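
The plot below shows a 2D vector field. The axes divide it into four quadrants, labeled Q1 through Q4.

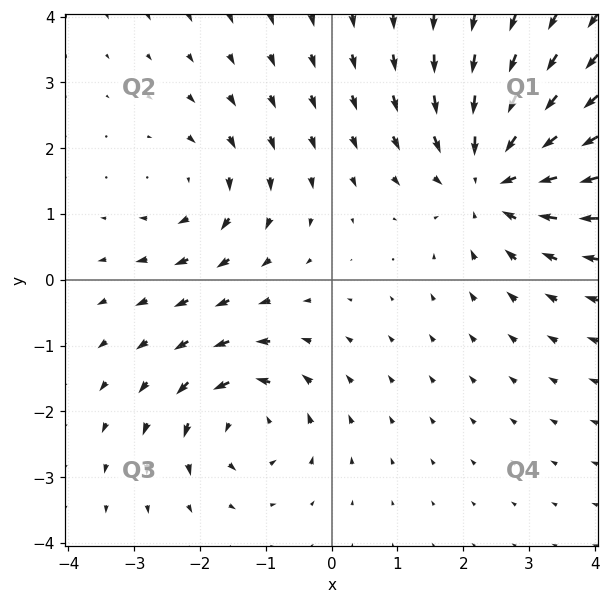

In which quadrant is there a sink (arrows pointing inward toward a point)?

The sink sits at approximately (2.4, 1.6), which lies in quadrant Q1. The divergence there is about -4, negative as expected for a sink.

Q1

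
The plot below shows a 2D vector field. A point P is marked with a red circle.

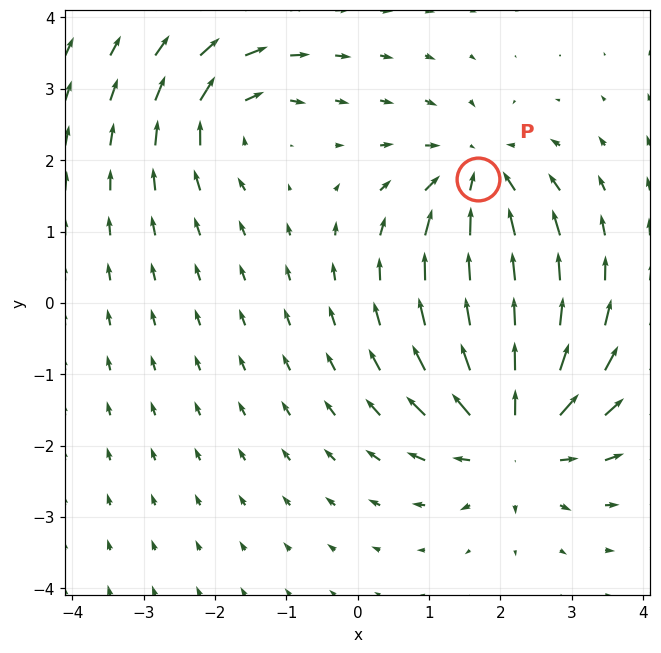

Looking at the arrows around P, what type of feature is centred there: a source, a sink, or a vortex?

At P (1.7, 1.7) the arrows converge inward. Divergence about -4, curl ≈0 — negative divergence with near-zero curl is a sink.

sink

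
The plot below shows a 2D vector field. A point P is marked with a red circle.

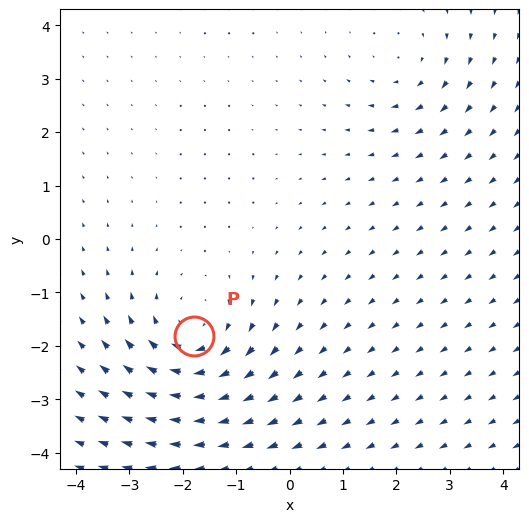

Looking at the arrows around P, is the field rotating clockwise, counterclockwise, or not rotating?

Near P at (-1.8, -1.8) the arrows circulate clockwise. The curl (z-component) there is about -4; negative curl means clockwise rotation.

clockwise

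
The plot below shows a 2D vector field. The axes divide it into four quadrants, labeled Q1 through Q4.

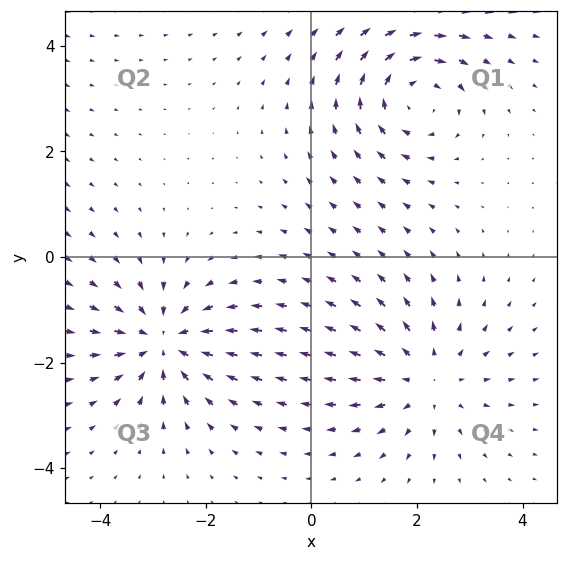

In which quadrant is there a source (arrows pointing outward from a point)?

The source sits at approximately (2.2, -2.3), which lies in quadrant Q4. The divergence there is about +4, positive as expected for a source.

Q4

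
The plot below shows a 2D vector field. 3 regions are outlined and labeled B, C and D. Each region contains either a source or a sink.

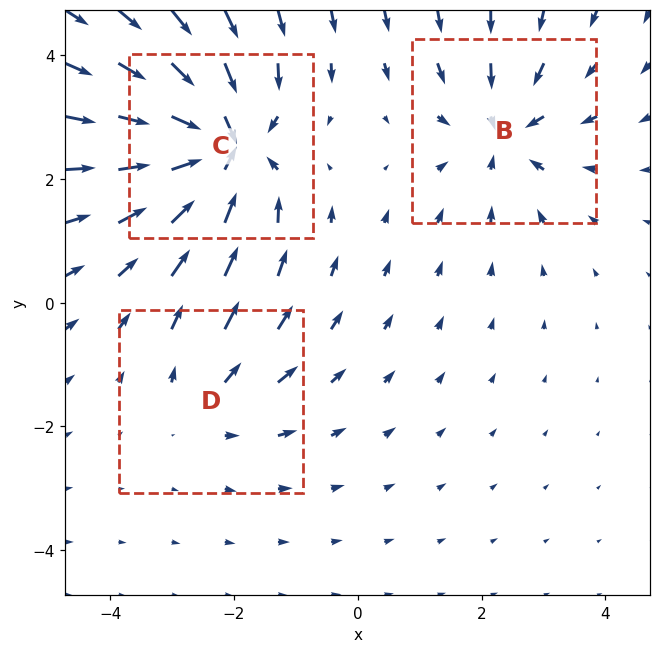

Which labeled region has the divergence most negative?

C

Divergence at each region's feature centre — B: about -3, C: about -5, D: about +2. Region C is most negative.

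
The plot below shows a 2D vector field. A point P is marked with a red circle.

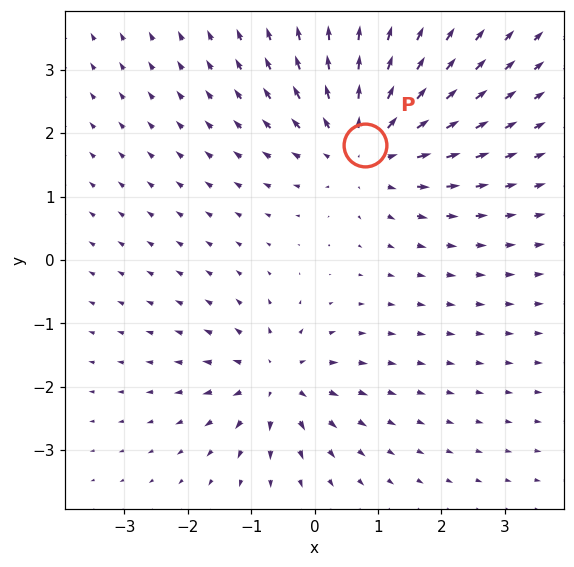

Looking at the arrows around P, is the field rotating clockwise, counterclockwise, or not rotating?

not rotating

Near P at (0.8, 1.8) the arrows show no circulation. The curl there is ≈0.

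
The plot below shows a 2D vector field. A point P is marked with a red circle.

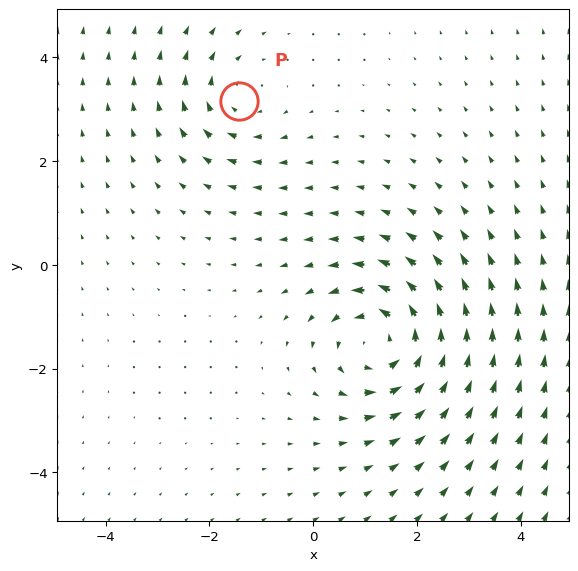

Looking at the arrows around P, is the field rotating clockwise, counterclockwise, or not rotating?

Near P at (-1.4, 3.2) the arrows circulate clockwise. The curl (z-component) there is about -3; negative curl means clockwise rotation.

clockwise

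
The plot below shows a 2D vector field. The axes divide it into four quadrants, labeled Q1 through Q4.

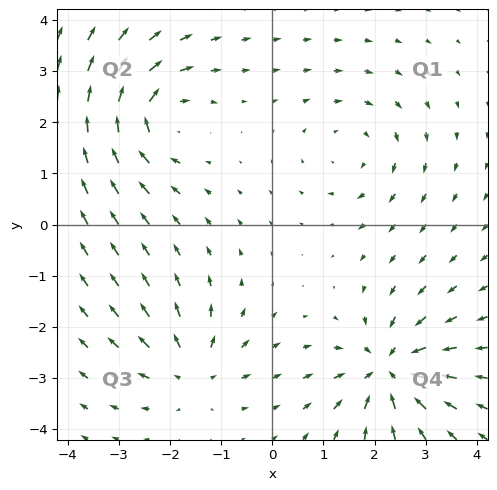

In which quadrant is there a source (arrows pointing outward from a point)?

The source sits at approximately (-1.6, -2.8), which lies in quadrant Q3. The divergence there is about +3, positive as expected for a source.

Q3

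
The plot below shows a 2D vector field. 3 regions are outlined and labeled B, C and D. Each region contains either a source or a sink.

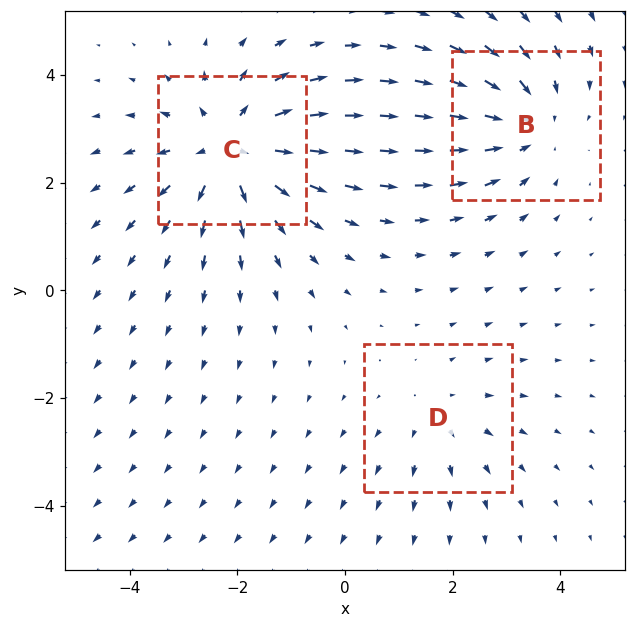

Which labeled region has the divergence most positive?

Divergence at each region's feature centre — B: about -3, C: about +4, D: about +2. Region C is most positive.

C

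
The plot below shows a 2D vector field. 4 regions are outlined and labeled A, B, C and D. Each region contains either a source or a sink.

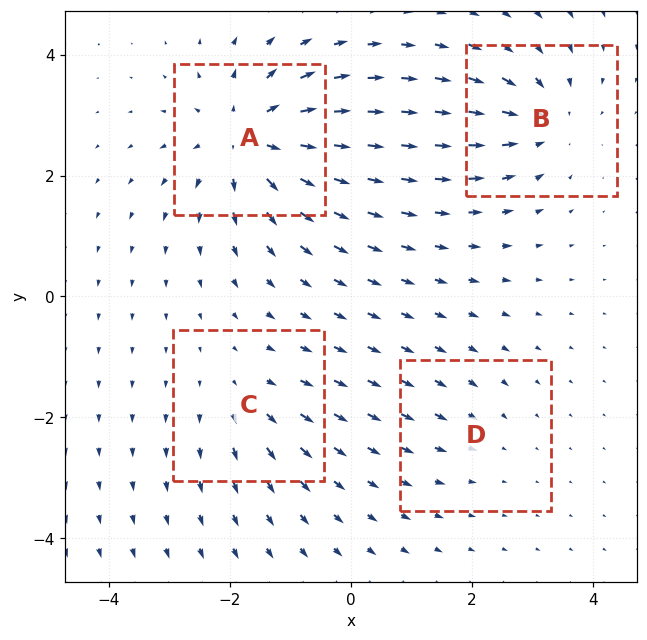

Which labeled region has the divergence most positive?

Divergence at each region's feature centre — A: about +7, B: about -5, C: about +3, D: about -2. Region A is most positive.

A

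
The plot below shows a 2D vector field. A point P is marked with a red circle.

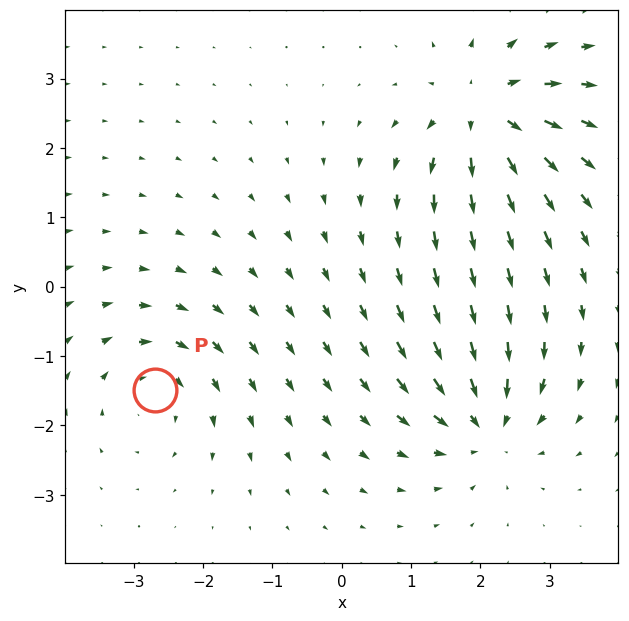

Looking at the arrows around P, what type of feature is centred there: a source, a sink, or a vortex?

At P (-2.7, -1.5) the arrows circulate clockwise. Divergence ≈0, curl about -4 — near-zero divergence with nonzero curl is a vortex.

vortex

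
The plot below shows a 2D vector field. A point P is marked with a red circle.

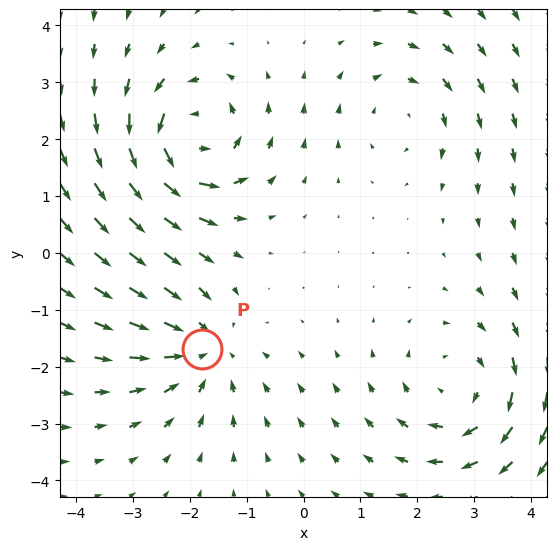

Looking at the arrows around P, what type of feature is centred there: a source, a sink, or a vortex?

sink

At P (-1.8, -1.7) the arrows converge inward. Divergence about -3, curl ≈0 — negative divergence with near-zero curl is a sink.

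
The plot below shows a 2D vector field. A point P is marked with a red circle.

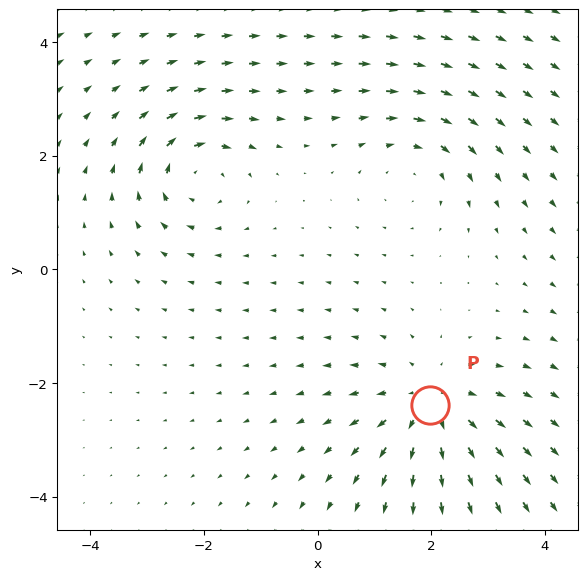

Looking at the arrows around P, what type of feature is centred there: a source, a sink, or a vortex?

At P (2.0, -2.4) the arrows spread outward. Divergence about +4, curl ≈0 — positive divergence with near-zero curl is a source.

source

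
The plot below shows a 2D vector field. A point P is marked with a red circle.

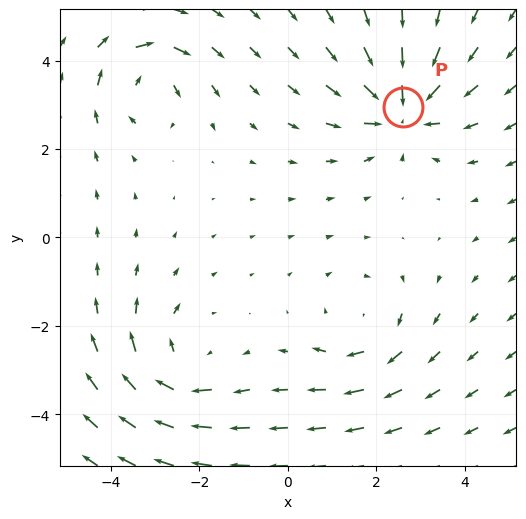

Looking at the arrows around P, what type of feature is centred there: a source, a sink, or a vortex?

sink

At P (2.6, 2.9) the arrows converge inward. Divergence about -5, curl ≈0 — negative divergence with near-zero curl is a sink.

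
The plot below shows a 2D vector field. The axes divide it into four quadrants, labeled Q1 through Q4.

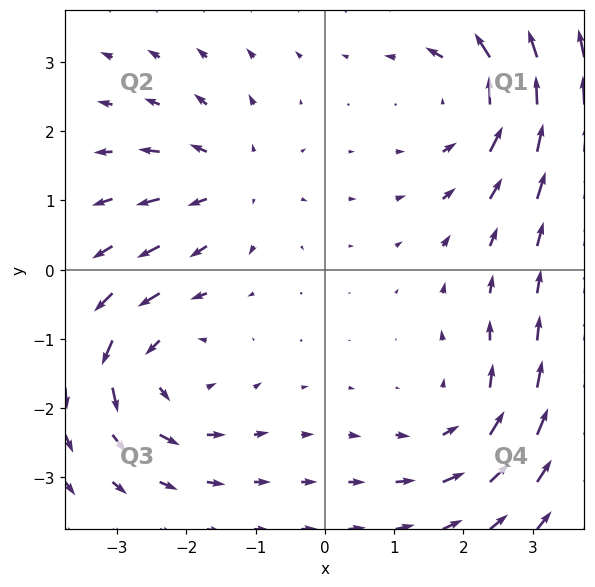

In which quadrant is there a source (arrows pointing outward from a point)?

Q2

The source sits at approximately (-1.3, 1.3), which lies in quadrant Q2. The divergence there is about +3, positive as expected for a source.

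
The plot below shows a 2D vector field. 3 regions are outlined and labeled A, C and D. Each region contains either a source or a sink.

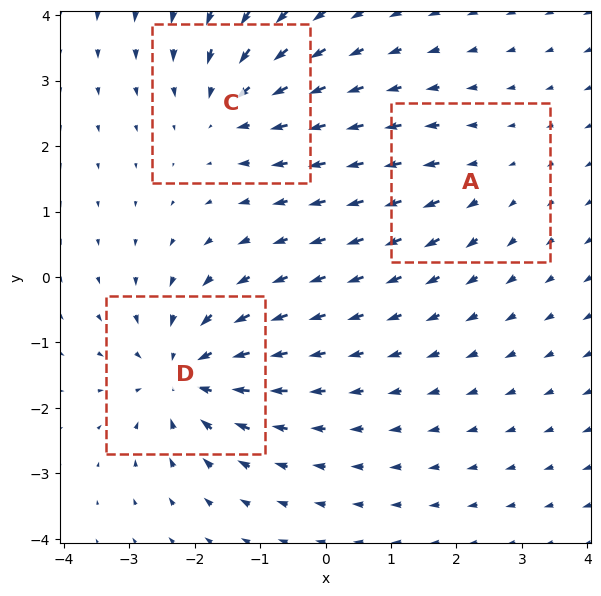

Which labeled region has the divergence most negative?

Divergence at each region's feature centre — A: about +2, C: about -4, D: about -5. Region D is most negative.

D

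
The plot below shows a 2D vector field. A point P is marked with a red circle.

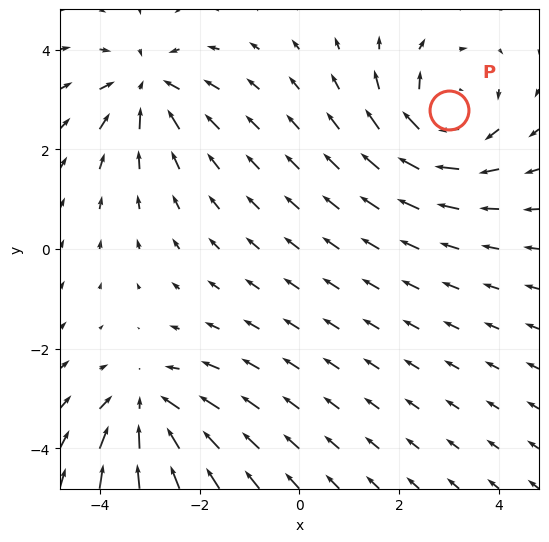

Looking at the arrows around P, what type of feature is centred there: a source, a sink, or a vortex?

vortex

At P (3.0, 2.8) the arrows circulate clockwise. Divergence ≈0, curl about -5 — near-zero divergence with nonzero curl is a vortex.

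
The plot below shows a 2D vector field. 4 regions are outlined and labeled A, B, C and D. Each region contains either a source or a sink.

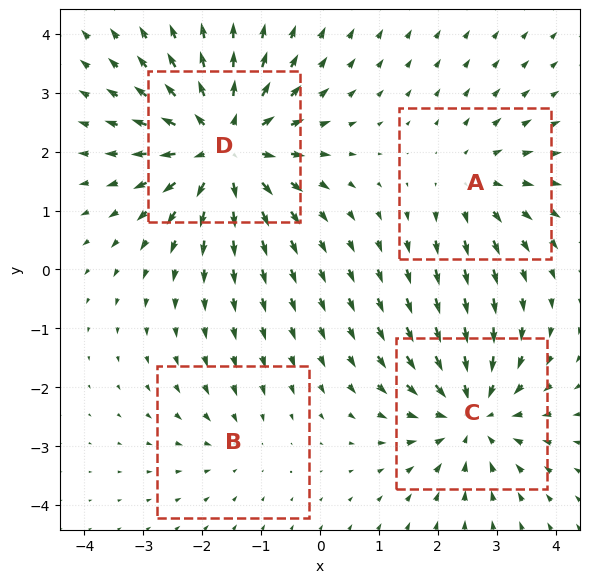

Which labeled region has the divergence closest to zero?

Divergence at each region's feature centre — A: about +3, B: about -2, C: about -5, D: about +6. Region B is closest to zero.

B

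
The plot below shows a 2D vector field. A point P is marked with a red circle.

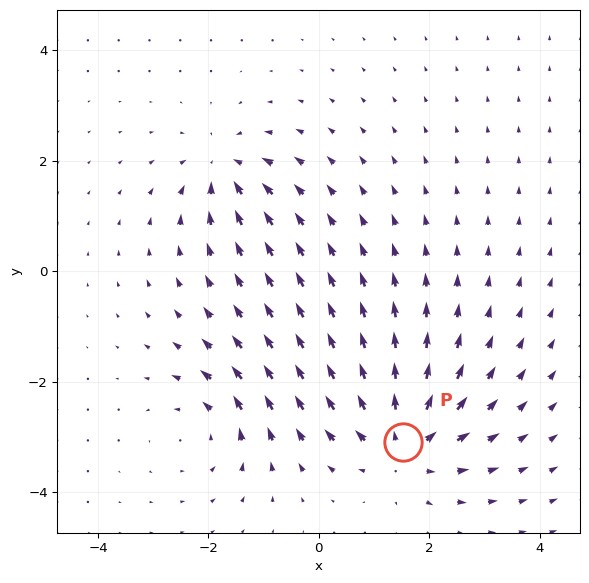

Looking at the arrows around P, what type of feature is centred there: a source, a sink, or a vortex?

source

At P (1.5, -3.1) the arrows spread outward. Divergence about +5, curl ≈0 — positive divergence with near-zero curl is a source.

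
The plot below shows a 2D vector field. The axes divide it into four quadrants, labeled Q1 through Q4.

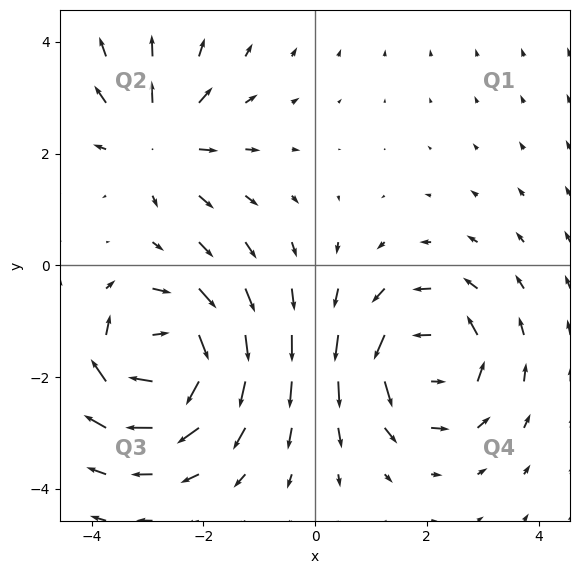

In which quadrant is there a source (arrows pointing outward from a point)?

The source sits at approximately (-2.8, 2.3), which lies in quadrant Q2. The divergence there is about +4, positive as expected for a source.

Q2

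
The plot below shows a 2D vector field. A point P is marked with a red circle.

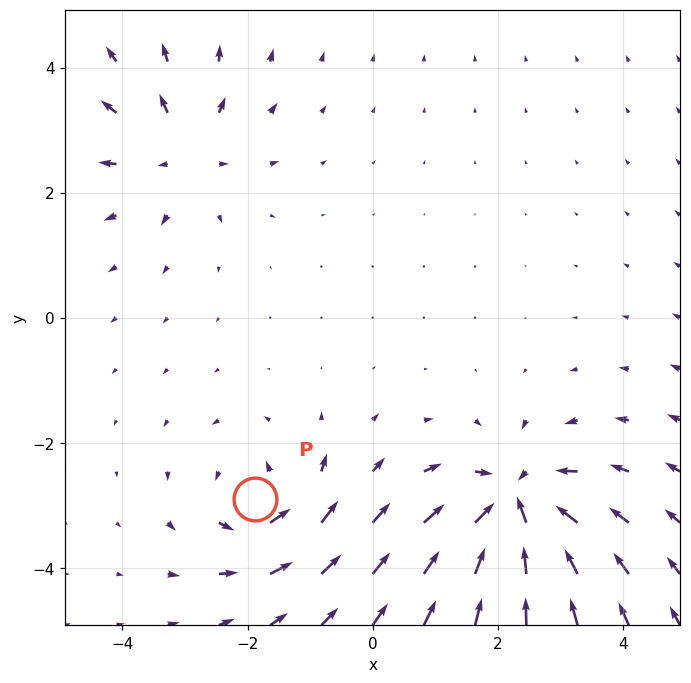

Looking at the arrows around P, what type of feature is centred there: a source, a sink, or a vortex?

At P (-1.9, -2.9) the arrows circulate counterclockwise. Divergence ≈0, curl about +5 — near-zero divergence with nonzero curl is a vortex.

vortex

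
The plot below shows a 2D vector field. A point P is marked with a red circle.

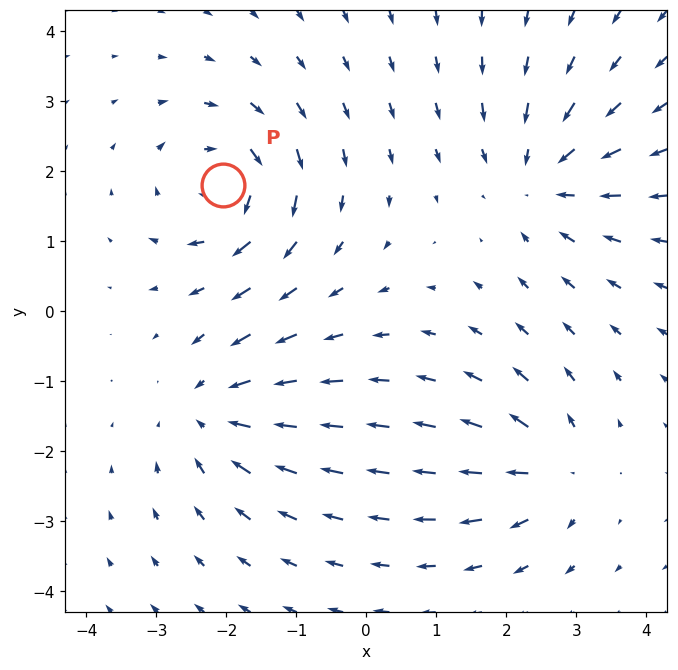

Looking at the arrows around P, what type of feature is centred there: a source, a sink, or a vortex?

At P (-2.0, 1.8) the arrows circulate clockwise. Divergence ≈0, curl about -6 — near-zero divergence with nonzero curl is a vortex.

vortex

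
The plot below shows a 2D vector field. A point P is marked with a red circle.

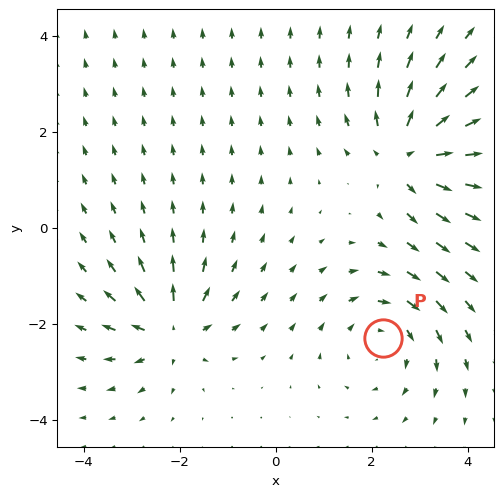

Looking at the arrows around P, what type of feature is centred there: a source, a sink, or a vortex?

vortex

At P (2.2, -2.3) the arrows circulate clockwise. Divergence ≈0, curl about -3 — near-zero divergence with nonzero curl is a vortex.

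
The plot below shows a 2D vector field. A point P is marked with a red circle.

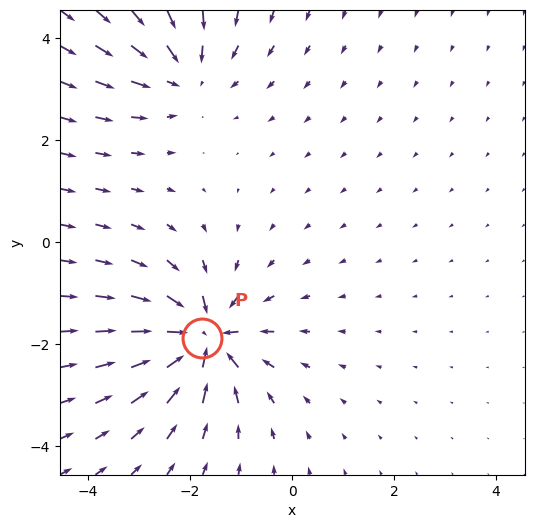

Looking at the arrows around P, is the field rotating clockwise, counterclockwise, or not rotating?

Near P at (-1.8, -1.9) the arrows show no circulation. The curl there is ≈0.

not rotating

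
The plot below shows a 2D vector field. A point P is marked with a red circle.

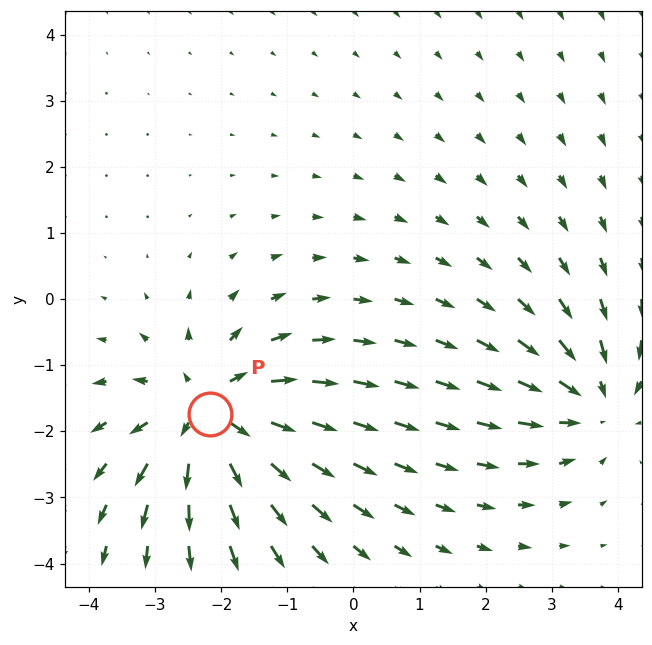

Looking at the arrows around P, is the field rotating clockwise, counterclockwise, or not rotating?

not rotating

Near P at (-2.2, -1.7) the arrows show no circulation. The curl there is ≈0.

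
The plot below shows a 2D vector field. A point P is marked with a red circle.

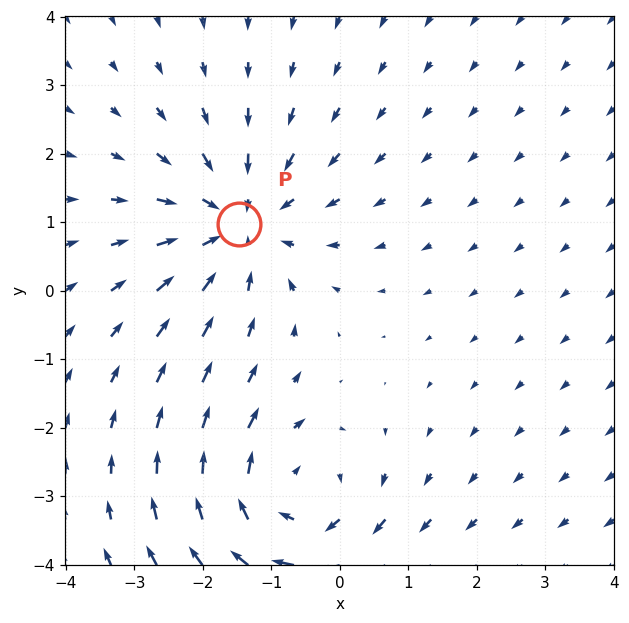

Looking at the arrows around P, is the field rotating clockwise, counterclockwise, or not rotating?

Near P at (-1.5, 1.0) the arrows show no circulation. The curl there is ≈0.

not rotating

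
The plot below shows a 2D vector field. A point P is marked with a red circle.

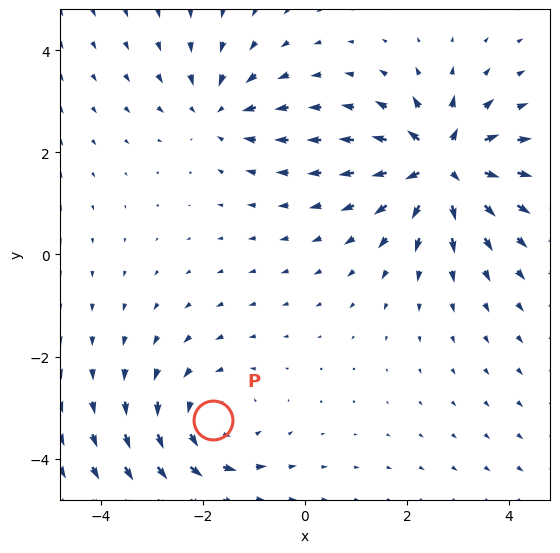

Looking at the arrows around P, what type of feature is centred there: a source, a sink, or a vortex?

At P (-1.8, -3.2) the arrows circulate counterclockwise. Divergence ≈0, curl about +3 — near-zero divergence with nonzero curl is a vortex.

vortex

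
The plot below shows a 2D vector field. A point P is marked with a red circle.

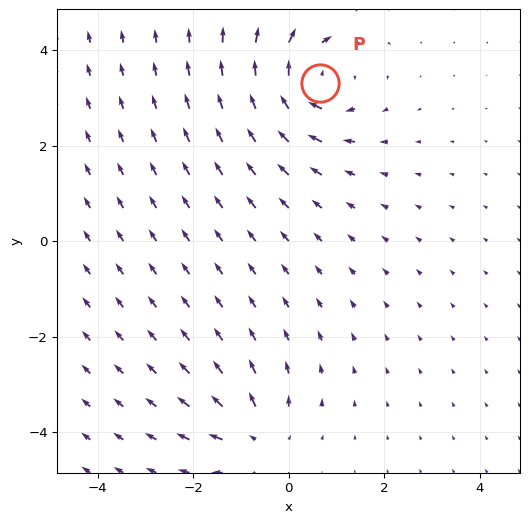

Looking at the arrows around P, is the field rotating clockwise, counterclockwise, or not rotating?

Near P at (0.6, 3.3) the arrows circulate clockwise. The curl (z-component) there is about -5; negative curl means clockwise rotation.

clockwise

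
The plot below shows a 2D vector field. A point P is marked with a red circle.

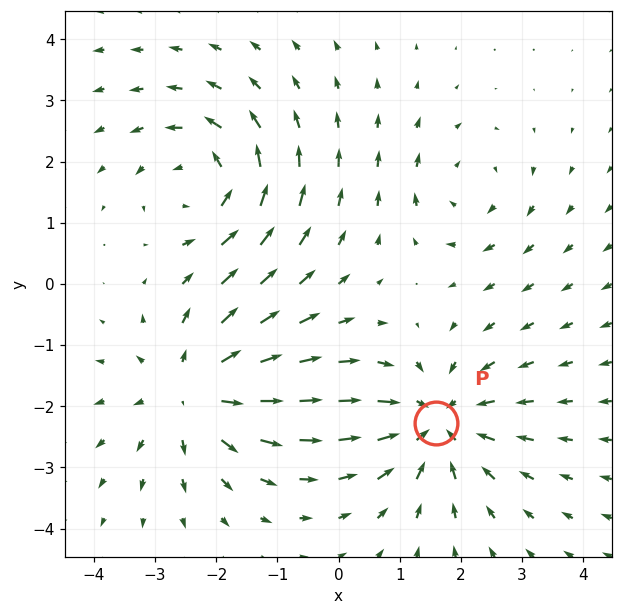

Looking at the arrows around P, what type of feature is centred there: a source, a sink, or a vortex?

sink

At P (1.6, -2.3) the arrows converge inward. Divergence about -5, curl ≈0 — negative divergence with near-zero curl is a sink.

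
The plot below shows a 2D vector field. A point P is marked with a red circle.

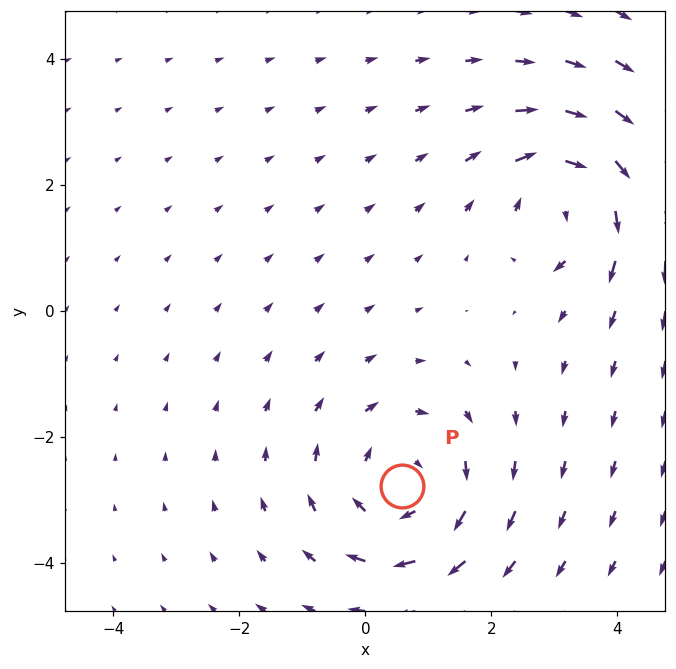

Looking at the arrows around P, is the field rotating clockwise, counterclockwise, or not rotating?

Near P at (0.6, -2.8) the arrows circulate clockwise. The curl (z-component) there is about -3; negative curl means clockwise rotation.

clockwise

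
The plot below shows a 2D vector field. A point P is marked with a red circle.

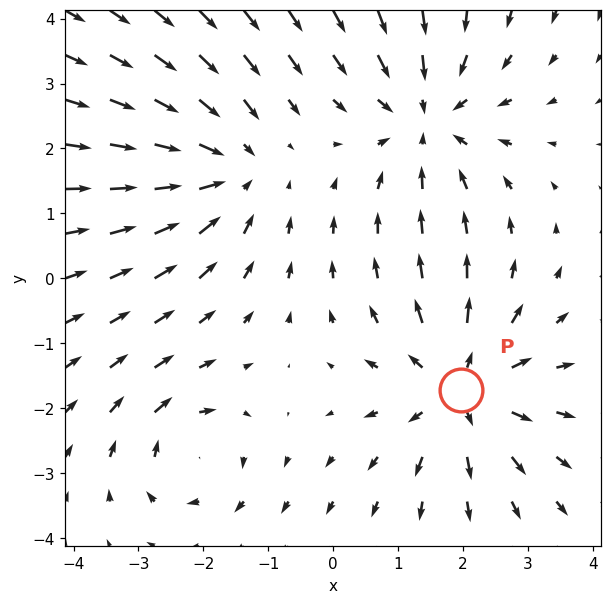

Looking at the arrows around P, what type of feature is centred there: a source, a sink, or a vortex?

At P (2.0, -1.7) the arrows spread outward. Divergence about +5, curl ≈0 — positive divergence with near-zero curl is a source.

source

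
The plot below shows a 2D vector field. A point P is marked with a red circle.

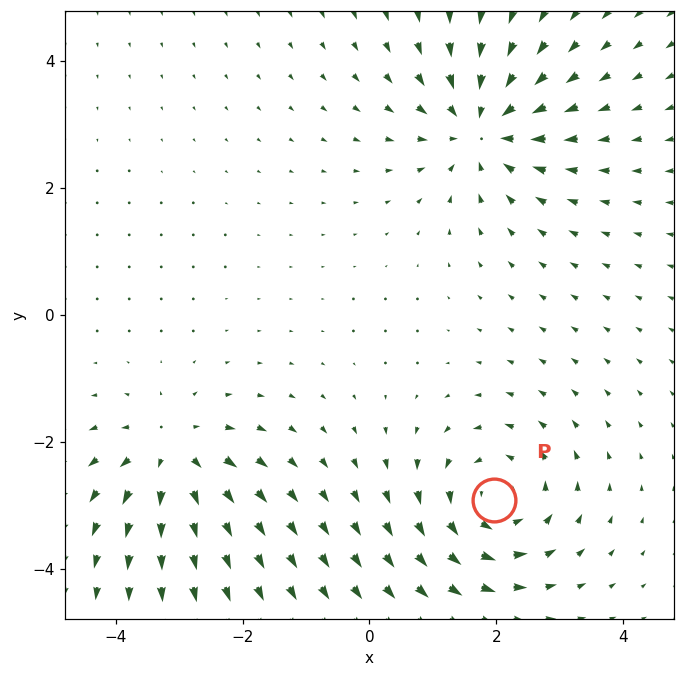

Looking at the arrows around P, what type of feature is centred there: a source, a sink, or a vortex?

At P (2.0, -2.9) the arrows circulate counterclockwise. Divergence ≈0, curl about +4 — near-zero divergence with nonzero curl is a vortex.

vortex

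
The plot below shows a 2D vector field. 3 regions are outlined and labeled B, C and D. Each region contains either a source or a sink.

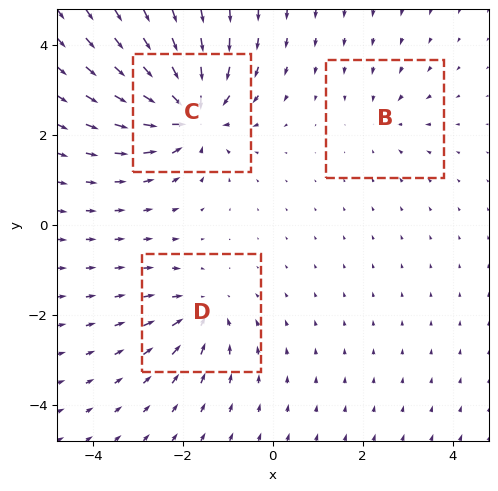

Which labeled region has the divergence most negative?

Divergence at each region's feature centre — B: about -2, C: about -6, D: about -3. Region C is most negative.

C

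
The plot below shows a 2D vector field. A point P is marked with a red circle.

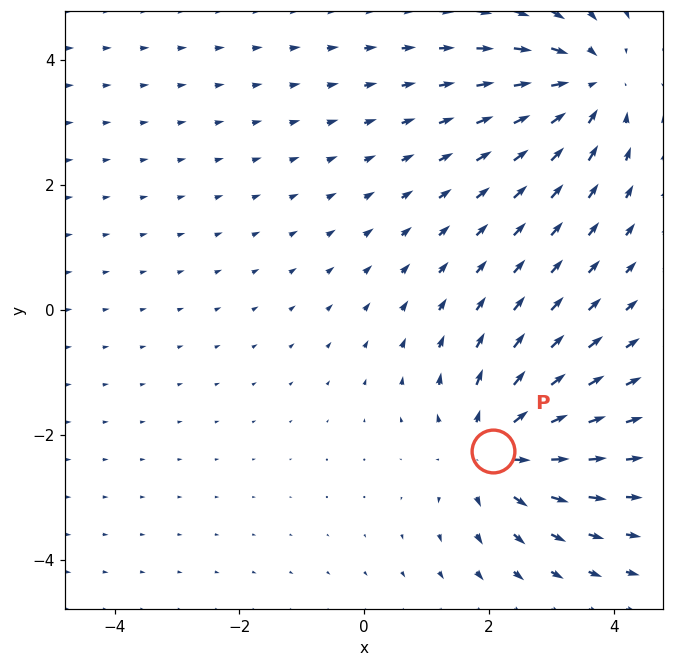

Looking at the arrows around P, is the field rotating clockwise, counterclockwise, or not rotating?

Near P at (2.1, -2.3) the arrows show no circulation. The curl there is ≈0.

not rotating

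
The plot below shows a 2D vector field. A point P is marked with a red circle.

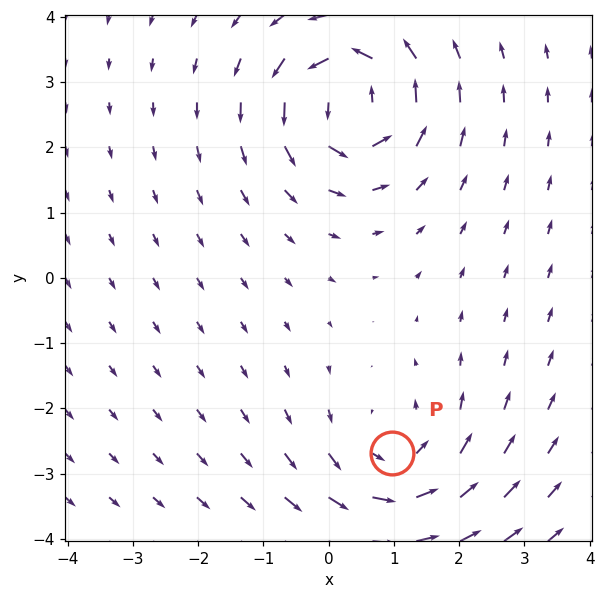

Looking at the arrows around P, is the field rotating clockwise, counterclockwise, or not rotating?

Near P at (1.0, -2.7) the arrows circulate counterclockwise. The curl (z-component) there is about +3; positive curl means counterclockwise rotation.

counterclockwise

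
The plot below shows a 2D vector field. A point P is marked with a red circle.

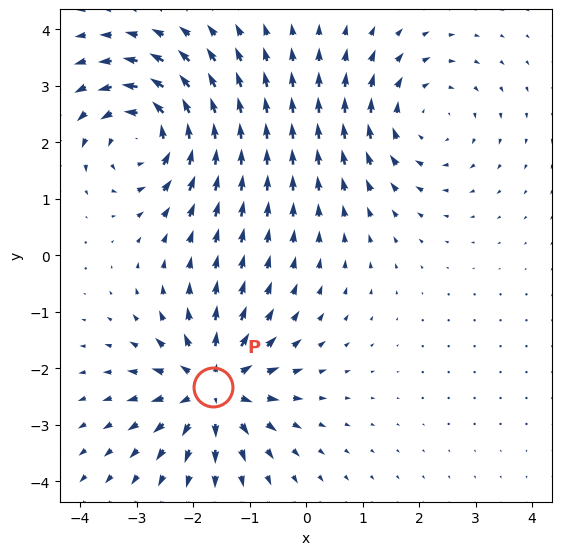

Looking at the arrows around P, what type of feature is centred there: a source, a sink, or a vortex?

source

At P (-1.6, -2.3) the arrows spread outward. Divergence about +7, curl ≈0 — positive divergence with near-zero curl is a source.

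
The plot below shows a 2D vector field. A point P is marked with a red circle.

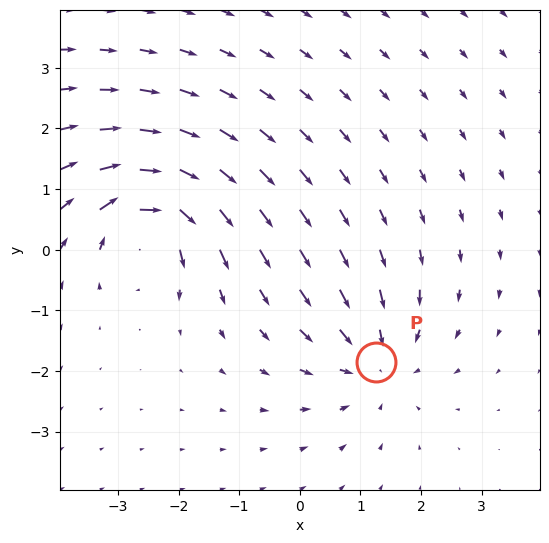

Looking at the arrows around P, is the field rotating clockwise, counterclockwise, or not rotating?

not rotating

Near P at (1.3, -1.9) the arrows show no circulation. The curl there is ≈0.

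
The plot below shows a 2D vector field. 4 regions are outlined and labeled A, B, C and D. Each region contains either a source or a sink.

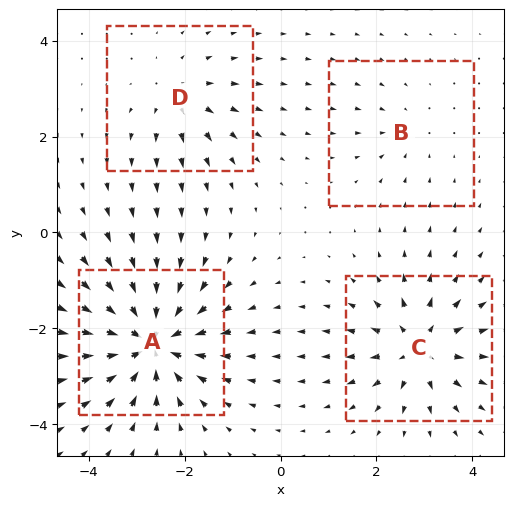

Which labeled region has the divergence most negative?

A

Divergence at each region's feature centre — A: about -8, B: about -2, C: about +6, D: about +4. Region A is most negative.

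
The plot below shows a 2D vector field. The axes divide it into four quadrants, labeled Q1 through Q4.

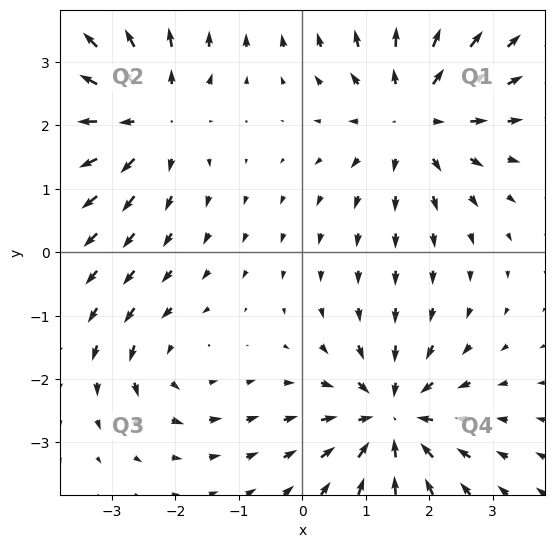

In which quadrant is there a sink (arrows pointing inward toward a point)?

The sink sits at approximately (1.4, -2.6), which lies in quadrant Q4. The divergence there is about -6, negative as expected for a sink.

Q4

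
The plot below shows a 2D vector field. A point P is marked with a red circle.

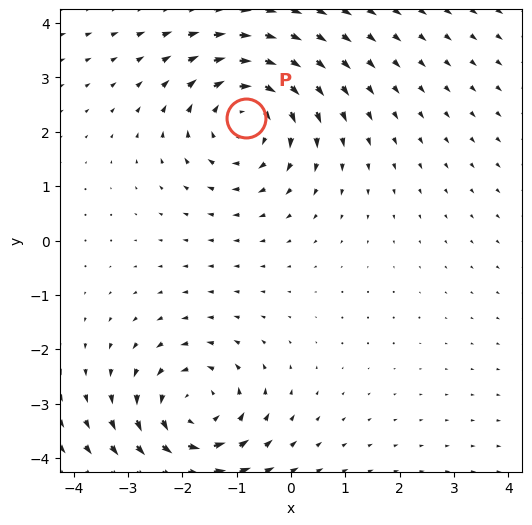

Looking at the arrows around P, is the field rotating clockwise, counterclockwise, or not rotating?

clockwise

Near P at (-0.8, 2.3) the arrows circulate clockwise. The curl (z-component) there is about -3; negative curl means clockwise rotation.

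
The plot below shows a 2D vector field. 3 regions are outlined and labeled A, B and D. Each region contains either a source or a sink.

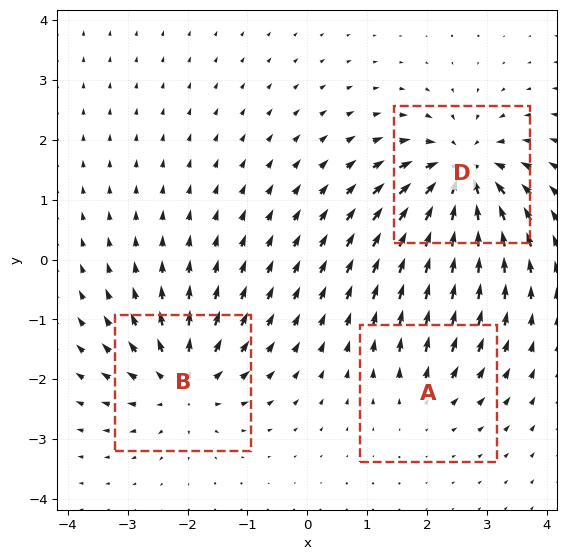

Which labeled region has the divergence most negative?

Divergence at each region's feature centre — A: about +2, B: about +4, D: about -6. Region D is most negative.

D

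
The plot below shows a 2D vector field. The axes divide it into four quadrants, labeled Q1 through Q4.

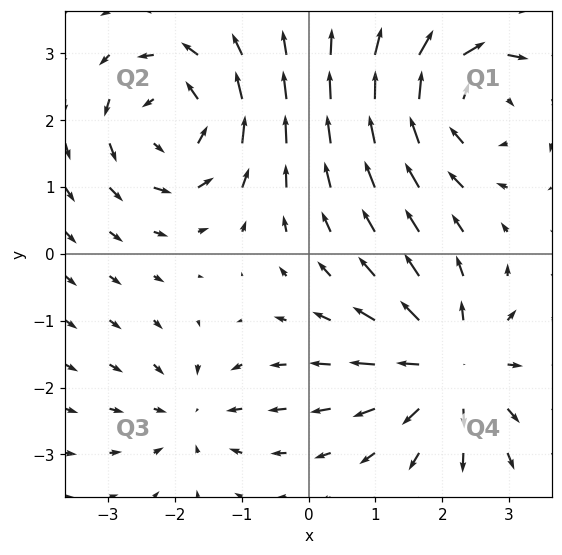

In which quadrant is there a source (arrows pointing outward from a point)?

The source sits at approximately (2.1, -1.7), which lies in quadrant Q4. The divergence there is about +5, positive as expected for a source.

Q4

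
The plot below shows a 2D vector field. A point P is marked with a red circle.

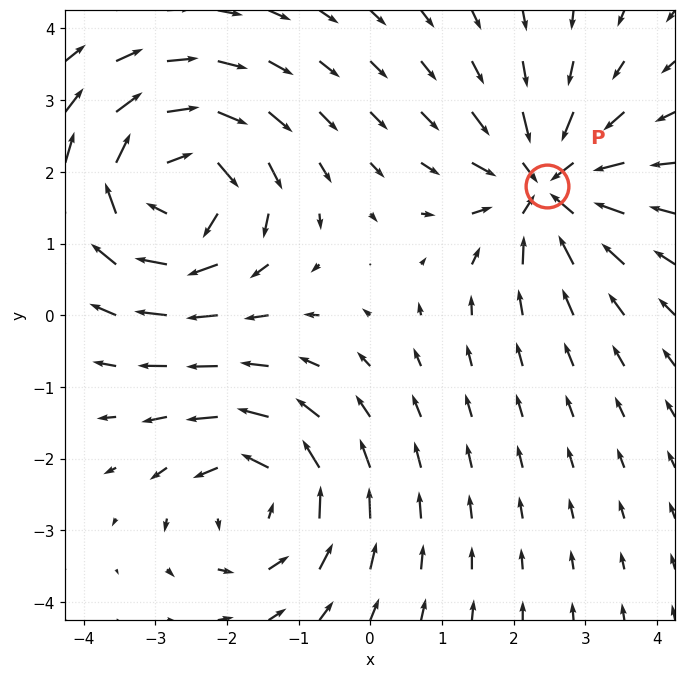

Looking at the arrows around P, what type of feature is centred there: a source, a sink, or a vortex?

At P (2.5, 1.8) the arrows converge inward. Divergence about -5, curl ≈0 — negative divergence with near-zero curl is a sink.

sink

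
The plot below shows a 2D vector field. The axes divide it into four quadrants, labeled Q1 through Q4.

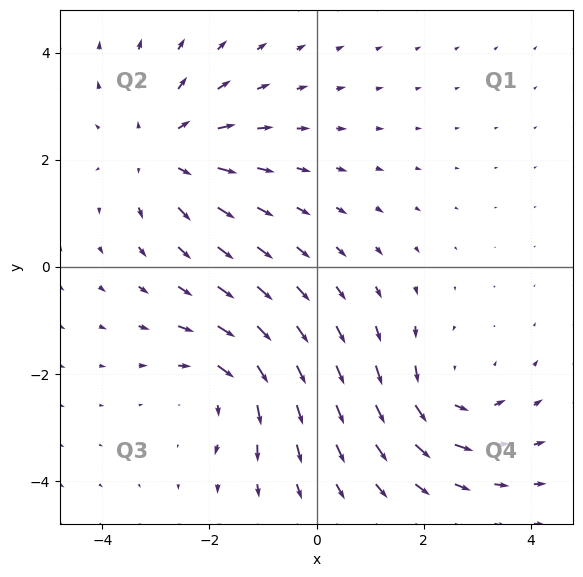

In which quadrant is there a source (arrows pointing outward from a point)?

The source sits at approximately (-2.9, 2.2), which lies in quadrant Q2. The divergence there is about +3, positive as expected for a source.

Q2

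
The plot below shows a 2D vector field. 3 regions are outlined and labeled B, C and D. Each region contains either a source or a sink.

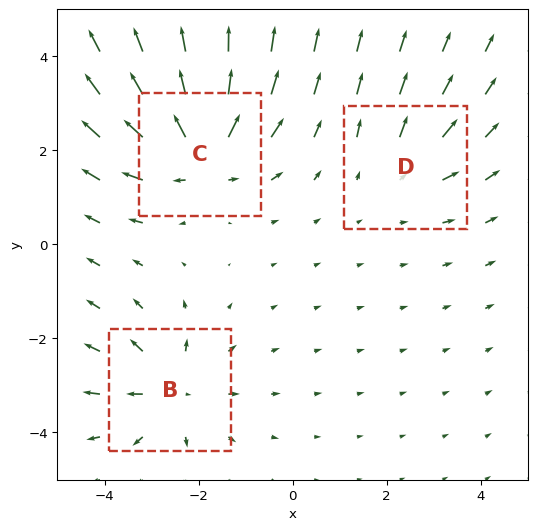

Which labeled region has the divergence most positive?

C

Divergence at each region's feature centre — B: about +4, C: about +5, D: about +2. Region C is most positive.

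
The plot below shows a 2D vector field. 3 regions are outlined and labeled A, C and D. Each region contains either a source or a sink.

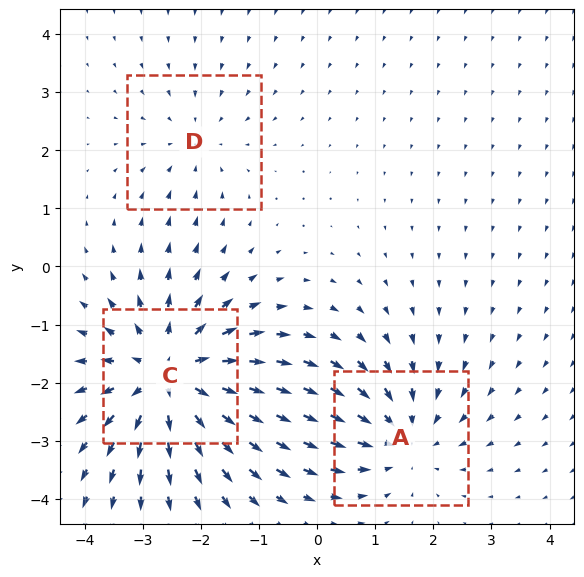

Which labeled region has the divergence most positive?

Divergence at each region's feature centre — A: about -3, C: about +4, D: about -2. Region C is most positive.

C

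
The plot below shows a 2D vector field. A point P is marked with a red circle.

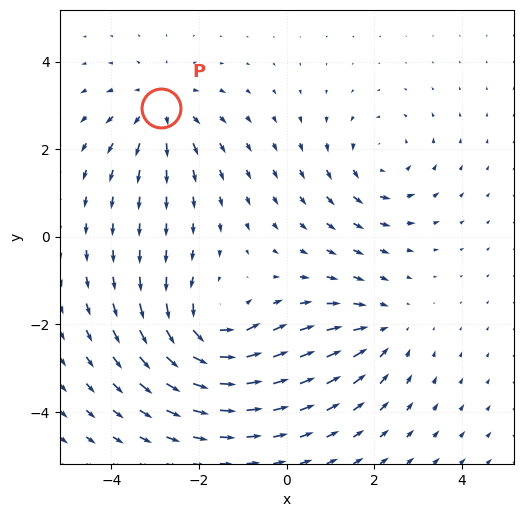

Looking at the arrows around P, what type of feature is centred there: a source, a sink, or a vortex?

At P (-2.9, 2.9) the arrows spread outward. Divergence about +3, curl ≈0 — positive divergence with near-zero curl is a source.

source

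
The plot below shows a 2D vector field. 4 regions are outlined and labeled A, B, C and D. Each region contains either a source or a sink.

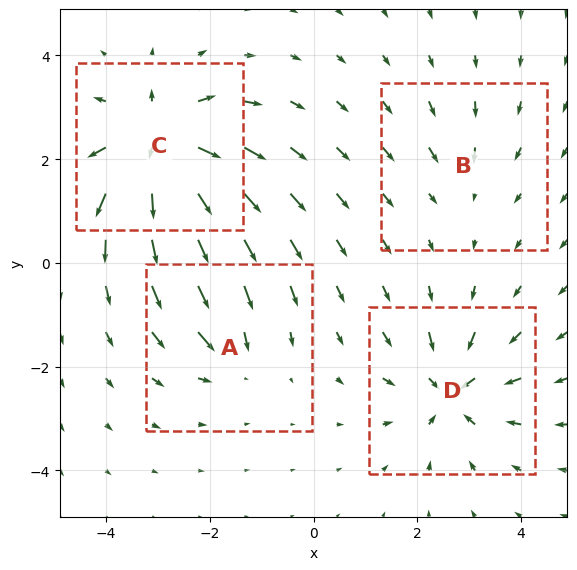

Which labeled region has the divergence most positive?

Divergence at each region's feature centre — A: about -4, B: about -2, C: about +8, D: about -6. Region C is most positive.

C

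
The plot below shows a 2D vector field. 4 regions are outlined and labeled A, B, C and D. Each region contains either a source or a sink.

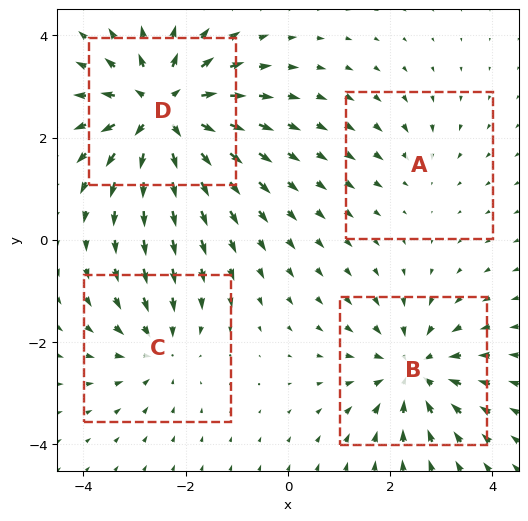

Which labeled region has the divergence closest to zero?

A

Divergence at each region's feature centre — A: about -2, B: about -5, C: about -4, D: about +7. Region A is closest to zero.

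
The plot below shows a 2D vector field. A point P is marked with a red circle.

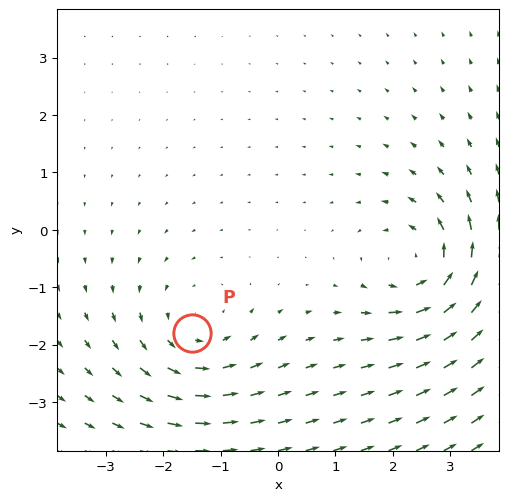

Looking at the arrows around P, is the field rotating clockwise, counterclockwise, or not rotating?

Near P at (-1.5, -1.8) the arrows circulate counterclockwise. The curl (z-component) there is about +3; positive curl means counterclockwise rotation.

counterclockwise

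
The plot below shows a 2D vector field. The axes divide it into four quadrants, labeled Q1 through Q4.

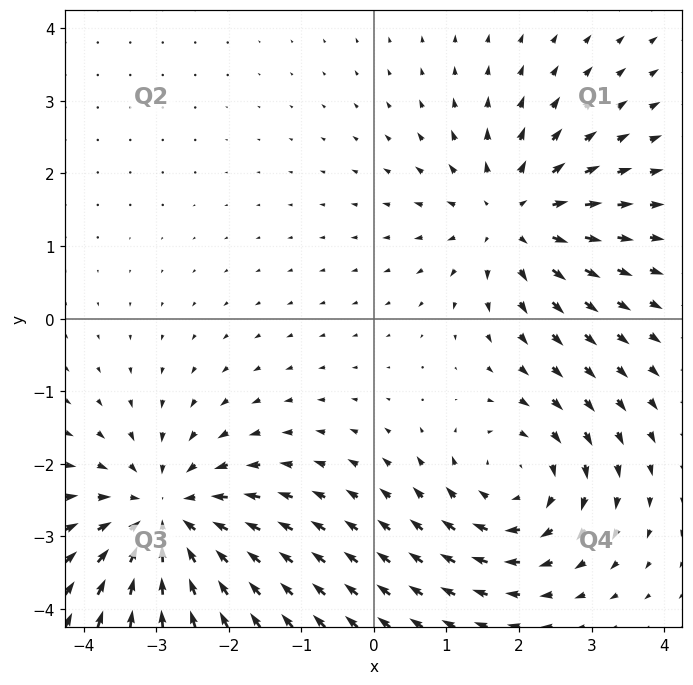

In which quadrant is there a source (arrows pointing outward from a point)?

Q1

The source sits at approximately (1.9, 1.4), which lies in quadrant Q1. The divergence there is about +4, positive as expected for a source.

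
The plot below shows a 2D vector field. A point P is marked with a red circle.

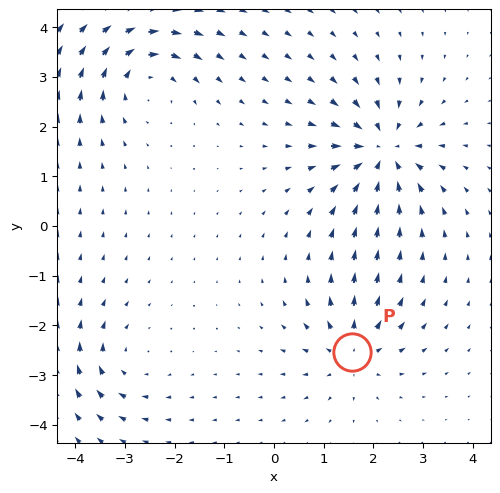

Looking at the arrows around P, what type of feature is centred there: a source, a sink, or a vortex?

At P (1.6, -2.5) the arrows spread outward. Divergence about +4, curl ≈0 — positive divergence with near-zero curl is a source.

source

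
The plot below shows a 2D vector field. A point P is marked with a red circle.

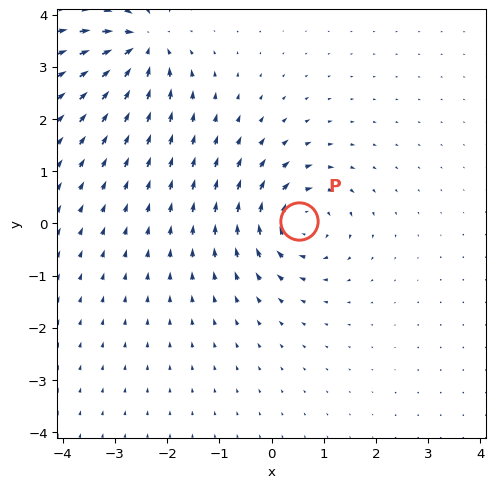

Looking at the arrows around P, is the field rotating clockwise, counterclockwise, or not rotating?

Near P at (0.5, 0.0) the arrows circulate clockwise. The curl (z-component) there is about -7; negative curl means clockwise rotation.

clockwise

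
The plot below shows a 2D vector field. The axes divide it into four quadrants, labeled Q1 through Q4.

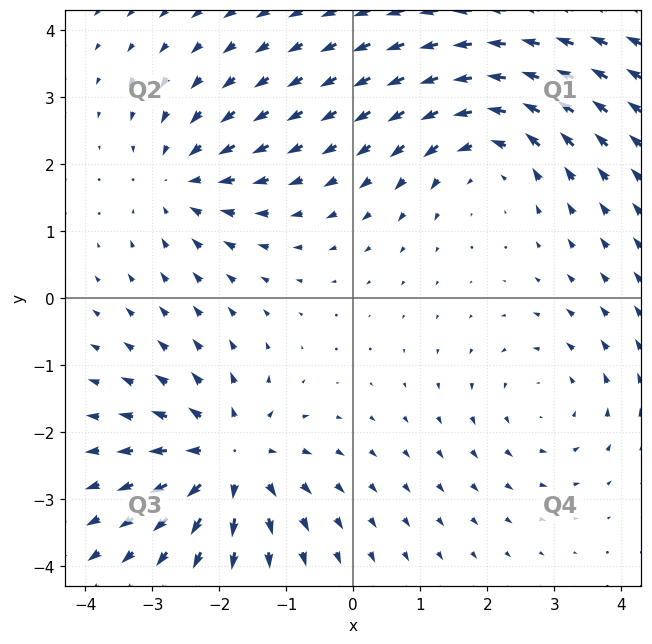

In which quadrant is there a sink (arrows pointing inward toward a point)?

Q2

The sink sits at approximately (-2.6, 1.8), which lies in quadrant Q2. The divergence there is about -3, negative as expected for a sink.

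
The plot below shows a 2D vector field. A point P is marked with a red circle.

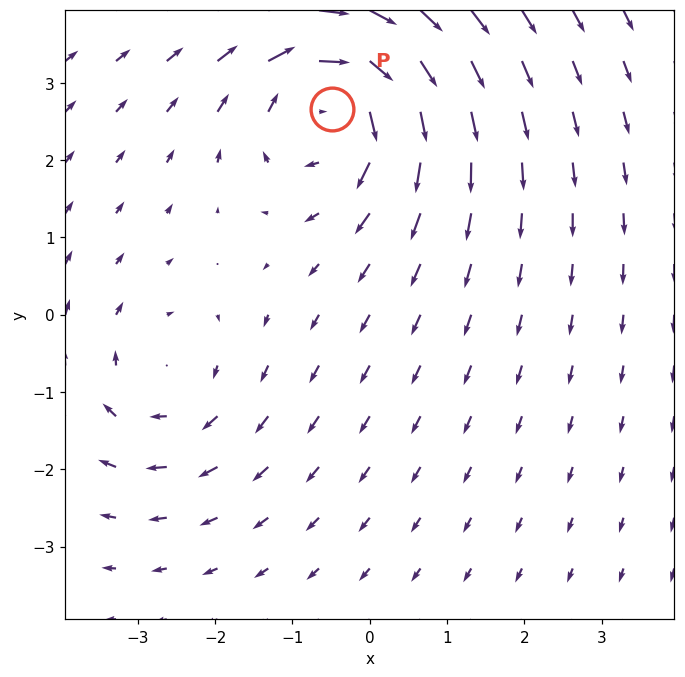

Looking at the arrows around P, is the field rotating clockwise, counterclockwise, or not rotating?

Near P at (-0.5, 2.7) the arrows circulate clockwise. The curl (z-component) there is about -4; negative curl means clockwise rotation.

clockwise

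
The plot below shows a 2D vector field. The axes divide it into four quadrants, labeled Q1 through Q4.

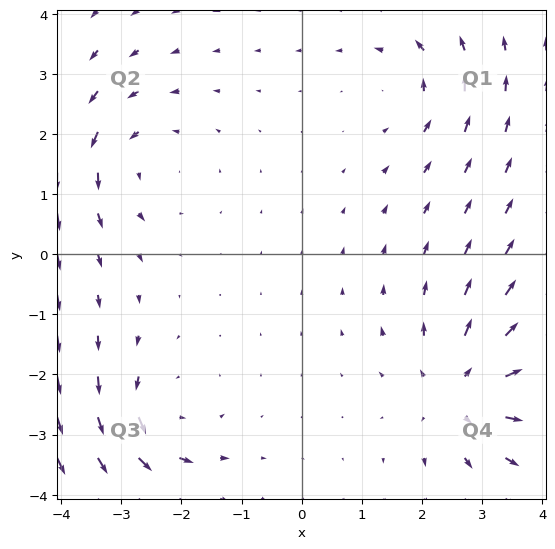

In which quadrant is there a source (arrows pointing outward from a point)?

The source sits at approximately (2.7, -2.3), which lies in quadrant Q4. The divergence there is about +4, positive as expected for a source.

Q4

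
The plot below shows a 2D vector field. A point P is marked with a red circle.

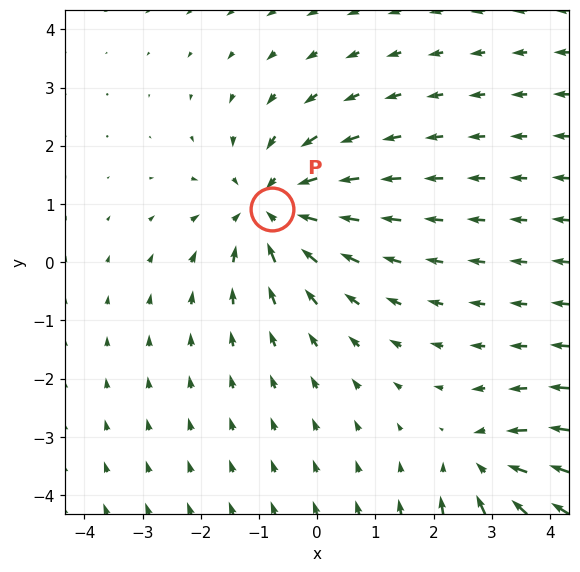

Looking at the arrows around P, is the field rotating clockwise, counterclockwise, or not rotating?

not rotating

Near P at (-0.8, 0.9) the arrows show no circulation. The curl there is ≈0.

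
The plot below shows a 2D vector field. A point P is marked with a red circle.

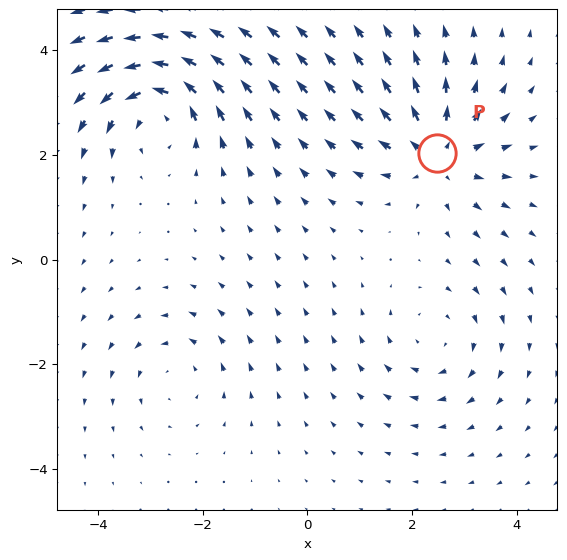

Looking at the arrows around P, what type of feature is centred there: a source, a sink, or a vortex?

source

At P (2.5, 2.0) the arrows spread outward. Divergence about +4, curl ≈0 — positive divergence with near-zero curl is a source.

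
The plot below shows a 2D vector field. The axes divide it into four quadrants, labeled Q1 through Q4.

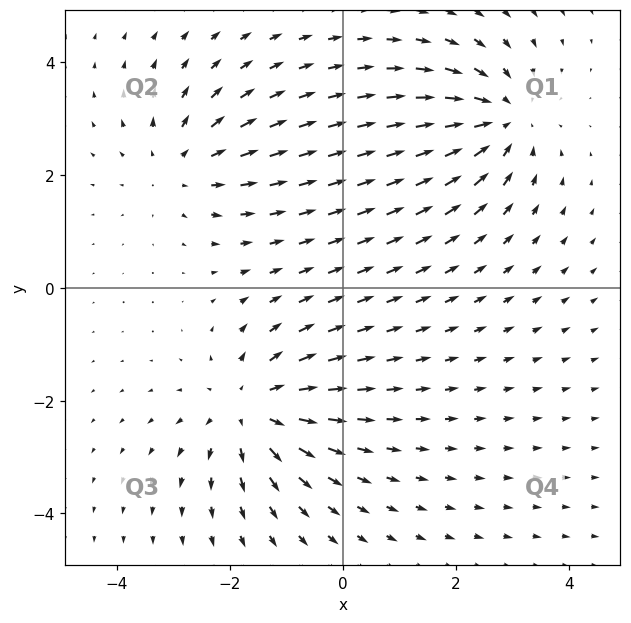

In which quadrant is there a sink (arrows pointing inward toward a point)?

The sink sits at approximately (2.8, 3.0), which lies in quadrant Q1. The divergence there is about -3, negative as expected for a sink.

Q1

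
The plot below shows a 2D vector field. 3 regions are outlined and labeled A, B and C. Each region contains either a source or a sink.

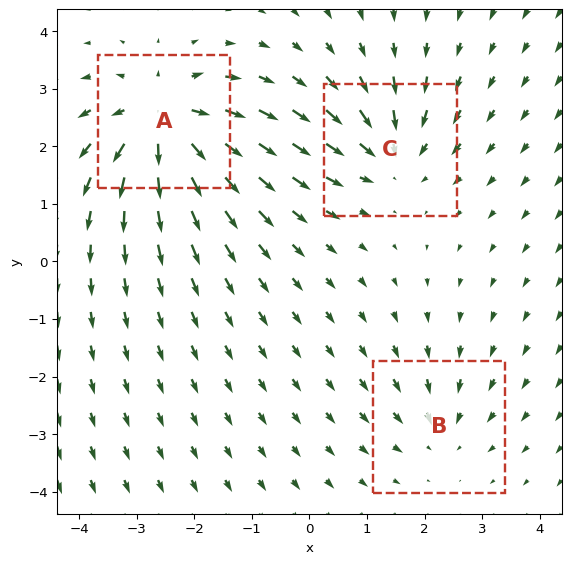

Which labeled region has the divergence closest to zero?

B

Divergence at each region's feature centre — A: about +5, B: about -2, C: about -4. Region B is closest to zero.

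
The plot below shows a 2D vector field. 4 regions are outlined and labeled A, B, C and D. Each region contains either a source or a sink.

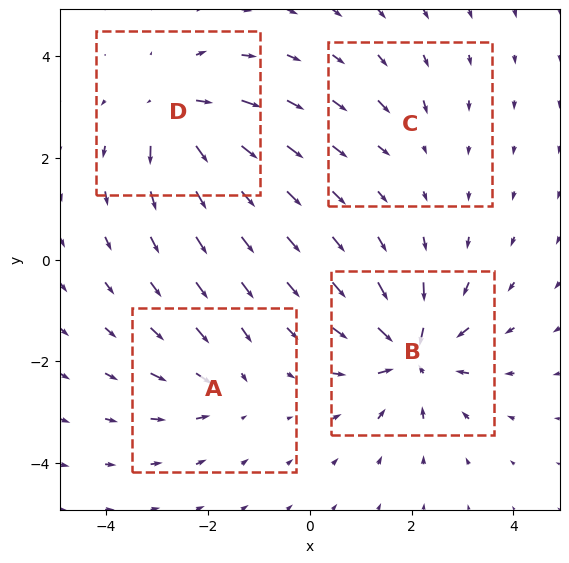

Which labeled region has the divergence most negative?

B

Divergence at each region's feature centre — A: about -4, B: about -8, C: about -2, D: about +6. Region B is most negative.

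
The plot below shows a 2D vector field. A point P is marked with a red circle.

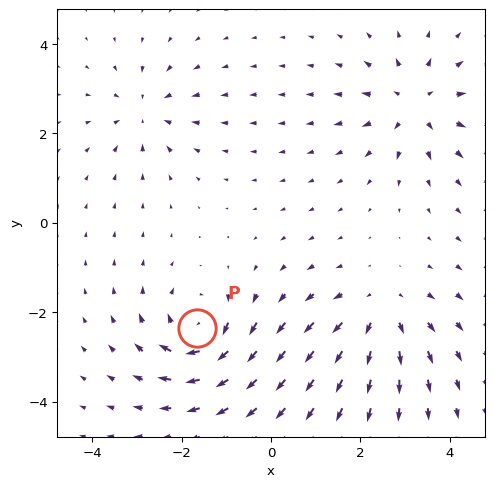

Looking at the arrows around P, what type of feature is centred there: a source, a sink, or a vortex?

vortex

At P (-1.6, -2.3) the arrows circulate clockwise. Divergence ≈0, curl about -6 — near-zero divergence with nonzero curl is a vortex.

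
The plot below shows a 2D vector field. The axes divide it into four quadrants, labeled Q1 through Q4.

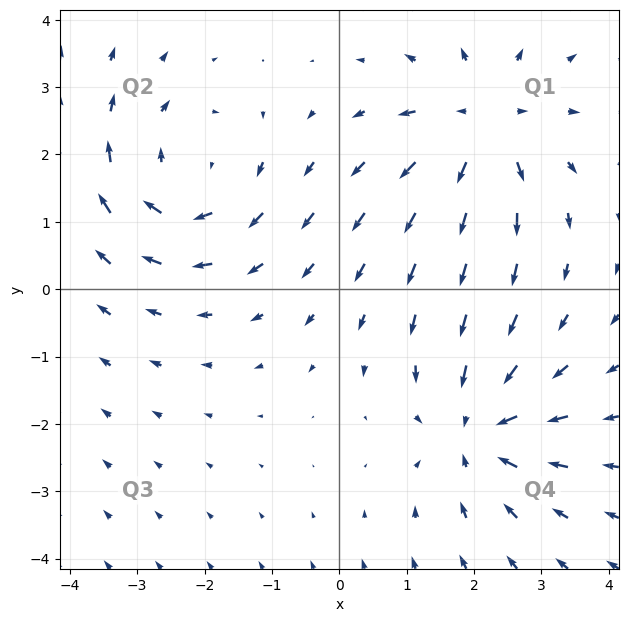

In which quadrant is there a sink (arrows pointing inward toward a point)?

Q4

The sink sits at approximately (2.1, -2.1), which lies in quadrant Q4. The divergence there is about -4, negative as expected for a sink.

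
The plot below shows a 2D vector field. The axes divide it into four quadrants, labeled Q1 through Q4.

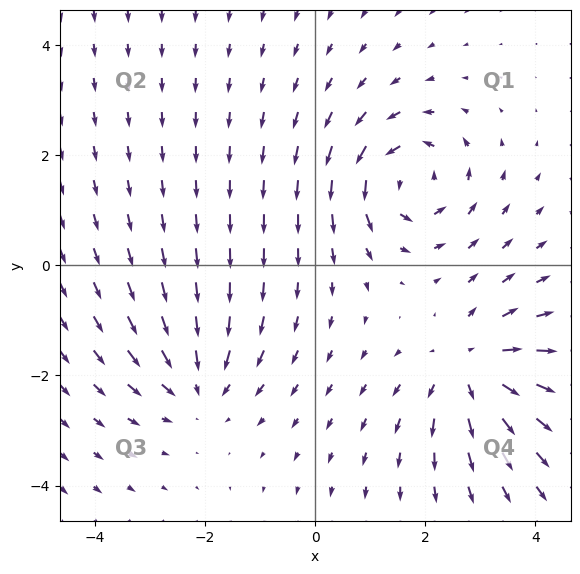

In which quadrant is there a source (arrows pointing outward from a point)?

The source sits at approximately (2.8, -1.8), which lies in quadrant Q4. The divergence there is about +4, positive as expected for a source.

Q4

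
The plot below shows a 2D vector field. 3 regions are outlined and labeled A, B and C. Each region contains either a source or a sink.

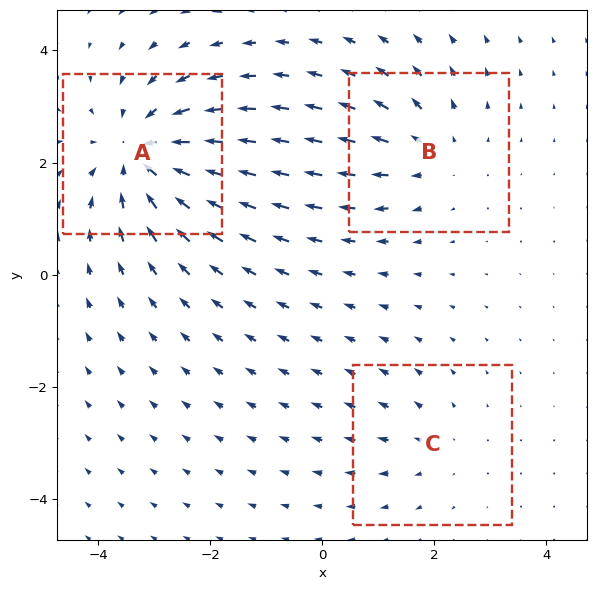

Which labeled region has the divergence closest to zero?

C

Divergence at each region's feature centre — A: about -4, B: about +3, C: about +2. Region C is closest to zero.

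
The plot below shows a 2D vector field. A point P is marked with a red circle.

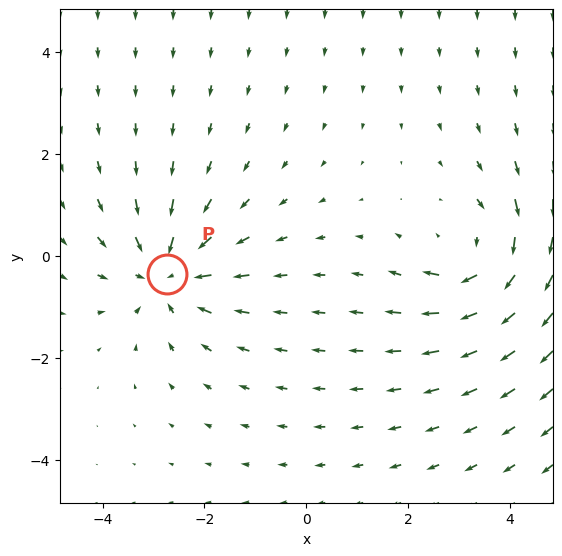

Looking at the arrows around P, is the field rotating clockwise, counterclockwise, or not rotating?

not rotating

Near P at (-2.7, -0.3) the arrows show no circulation. The curl there is ≈0.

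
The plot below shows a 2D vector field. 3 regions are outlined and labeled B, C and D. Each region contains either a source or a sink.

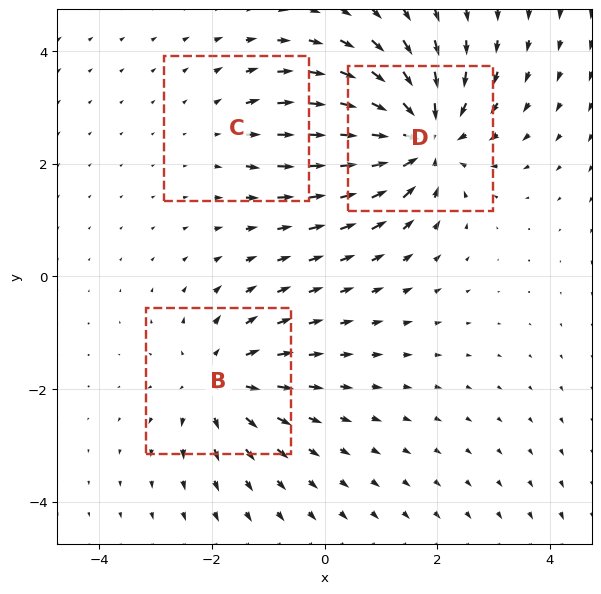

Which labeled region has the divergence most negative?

D

Divergence at each region's feature centre — B: about +3, C: about +2, D: about -5. Region D is most negative.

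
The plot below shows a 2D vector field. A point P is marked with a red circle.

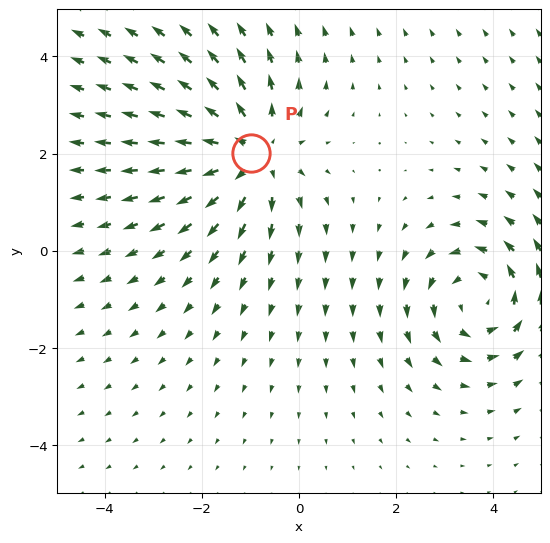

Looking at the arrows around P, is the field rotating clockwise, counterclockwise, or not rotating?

Near P at (-1.0, 2.0) the arrows show no circulation. The curl there is ≈0.

not rotating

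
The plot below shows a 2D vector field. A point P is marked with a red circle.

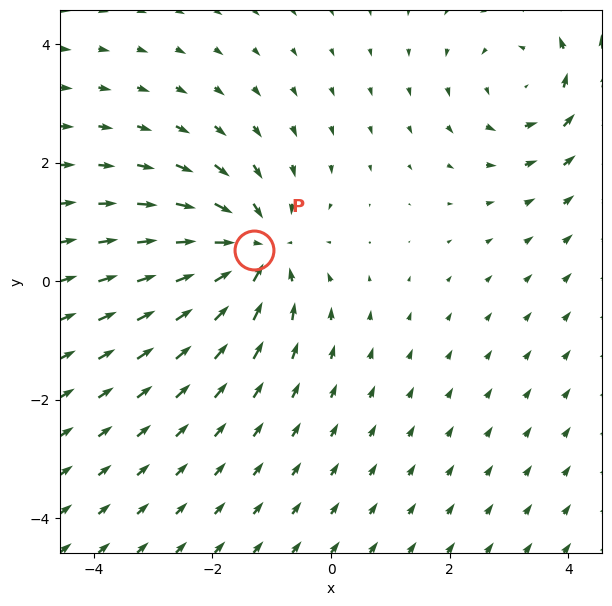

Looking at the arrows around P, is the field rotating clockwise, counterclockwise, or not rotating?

Near P at (-1.3, 0.5) the arrows show no circulation. The curl there is ≈0.

not rotating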